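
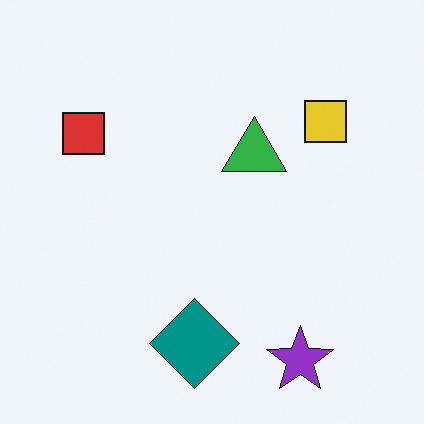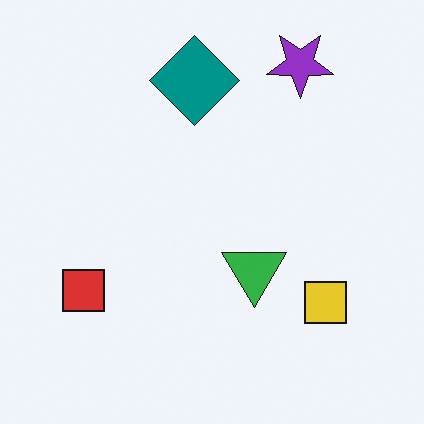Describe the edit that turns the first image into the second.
This is the original image flipped vertically (top ↔ bottom).

The purple star is in the bottom-right of the first image and the top-right of the second — shapes on opposite sides of the horizontal midline have swapped in a mirror flip.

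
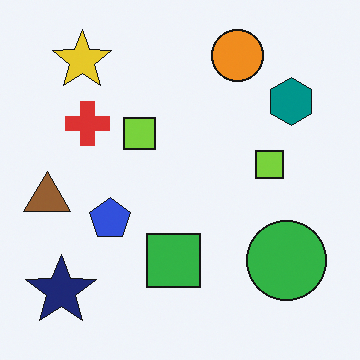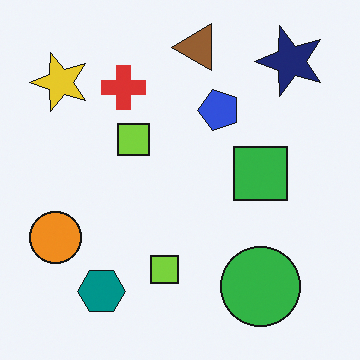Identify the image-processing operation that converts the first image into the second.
The transformation is: transposed (reflected across the top-left ↔ bottom-right diagonal).

Shapes have swapped their row and column positions — what was in the top-right is now in the bottom-left — a diagonal reflection.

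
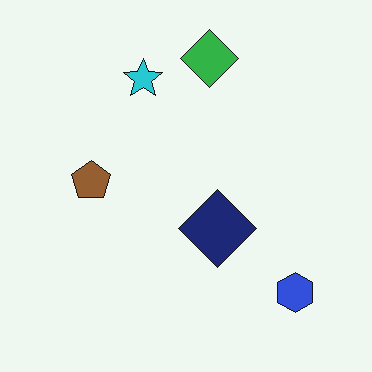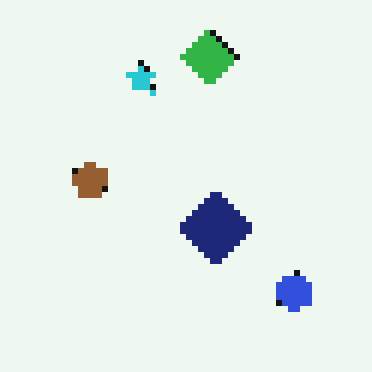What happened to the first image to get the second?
The transformation is: pixelated into visible square blocks.

Shapes are reduced to large square blocks; fine edges and outlines are lost — a downscale-then-upscale (mosaic) effect.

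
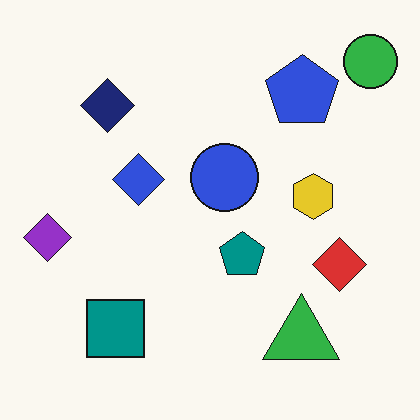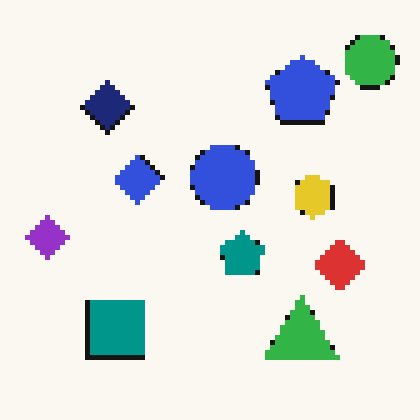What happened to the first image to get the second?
This is the original image lightly pixelated (a mild mosaic effect).

Shapes are reduced to large square blocks; fine edges and outlines are lost — a downscale-then-upscale (mosaic) effect.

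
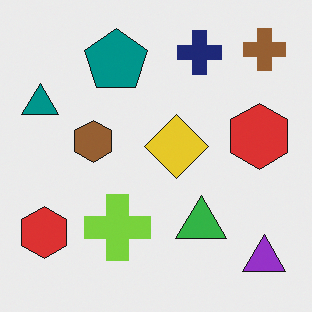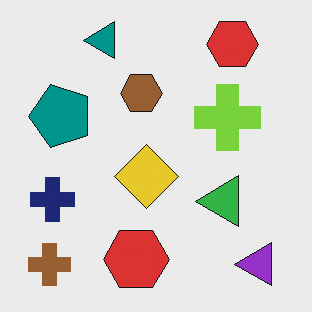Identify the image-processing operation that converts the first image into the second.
It was transposed (reflected across the top-left ↔ bottom-right diagonal).

Shapes have swapped their row and column positions — what was in the top-right is now in the bottom-left — a diagonal reflection.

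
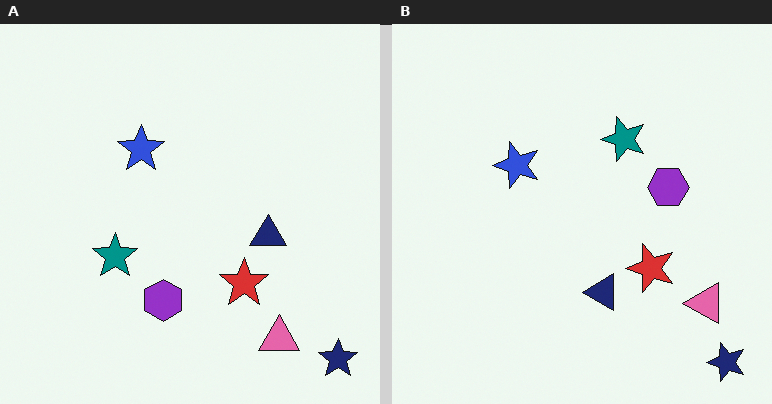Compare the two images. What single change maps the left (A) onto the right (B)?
The image was transposed (reflected across the top-left ↔ bottom-right diagonal).

Shapes have swapped their row and column positions — what was in the top-right is now in the bottom-left — a diagonal reflection.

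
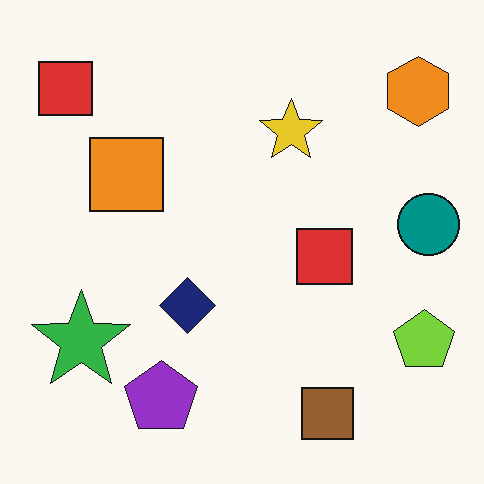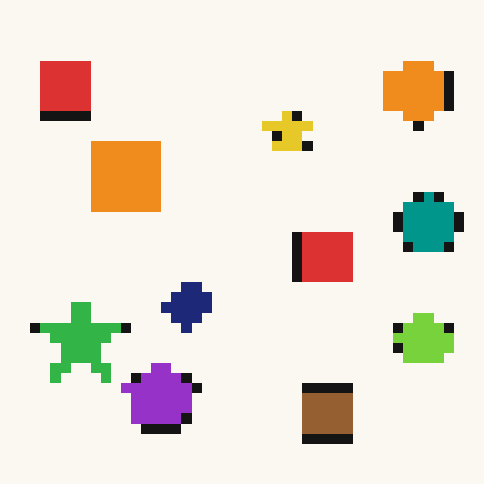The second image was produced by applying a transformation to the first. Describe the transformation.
The image was coarsely pixelated.

Shapes are reduced to large square blocks; fine edges and outlines are lost — a downscale-then-upscale (mosaic) effect.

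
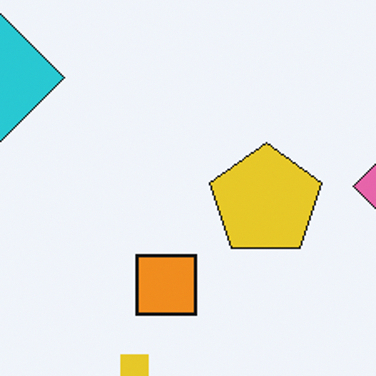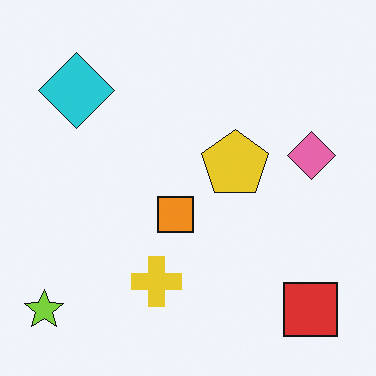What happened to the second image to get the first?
Cropped tightly and scaled back up.

The visible shapes are larger and the field of view is narrower; shapes near the original edges may be partly or wholly outside the frame — a crop-and-rescale.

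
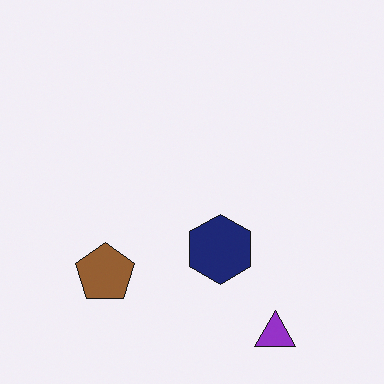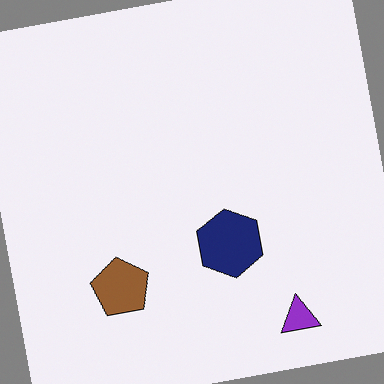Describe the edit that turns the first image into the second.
The image was rotated counter-clockwise by a slight angle.

Every shape is tilted by the same angle and the image corners show triangular fill wedges — a whole-image rotation by a non-right angle.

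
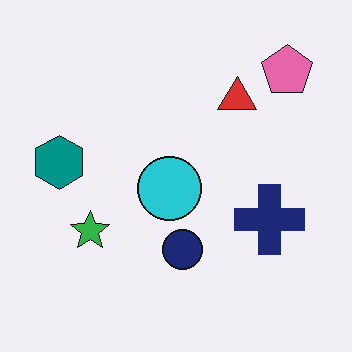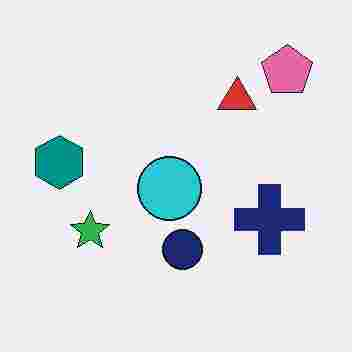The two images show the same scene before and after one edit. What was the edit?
The transformation is: degraded with heavy JPEG compression.

Blocky 8×8 compression artifacts appear around shape edges and the flat background shows ringing — characteristic JPEG degradation.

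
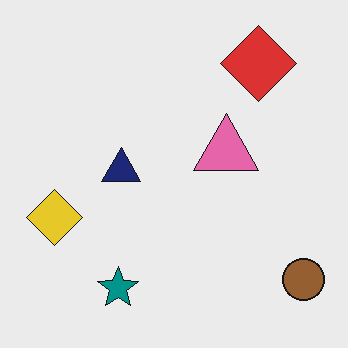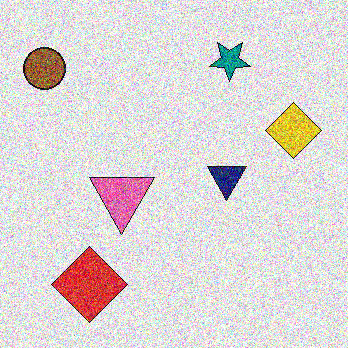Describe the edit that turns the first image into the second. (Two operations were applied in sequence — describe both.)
The transformation is: degraded with a thick layer of grain, then rotated 180°.

Random speckle covers the whole image, including the flat background. The brown circle sits in the bottom-right of the first image and the top-left of the second — consistent with a whole-image 180° rotation.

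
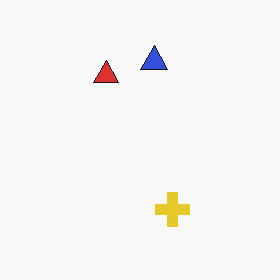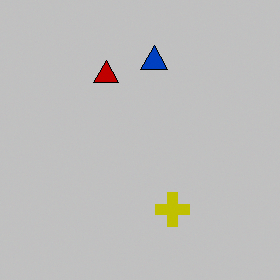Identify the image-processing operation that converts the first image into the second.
The transformation is: aggressively posterized.

Each flat color has snapped to a coarser quantized level — most visibly, the near-white background has dropped to a flat grey.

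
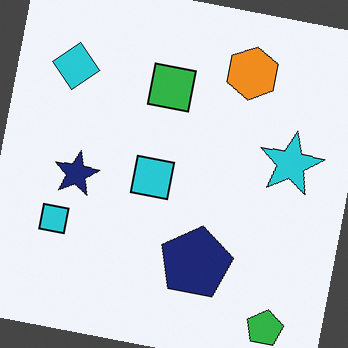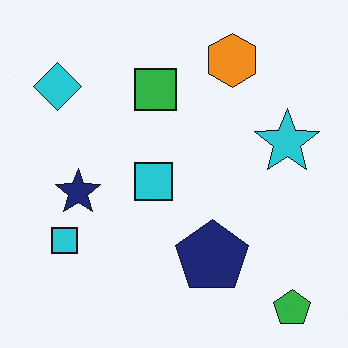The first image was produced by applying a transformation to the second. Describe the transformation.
Rotated clockwise by a slight angle.

Every shape is tilted by the same angle and the image corners show triangular fill wedges — a whole-image rotation by a non-right angle.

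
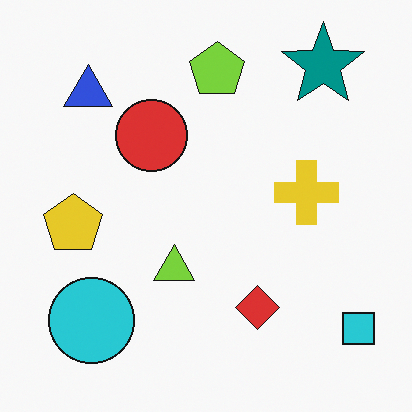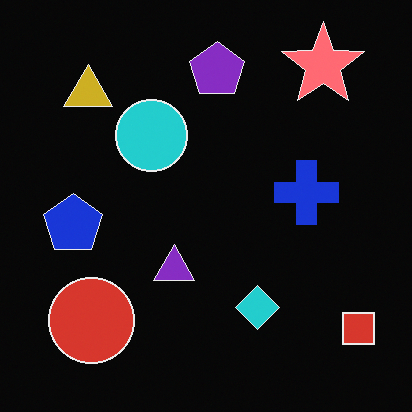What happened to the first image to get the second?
Color-inverted (negative).

The light background has become dark and every shape's color is its complement — a photographic negative.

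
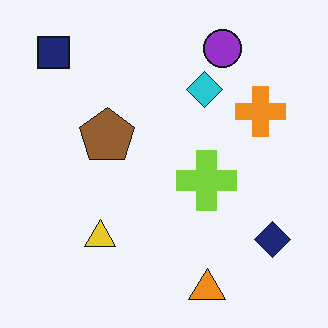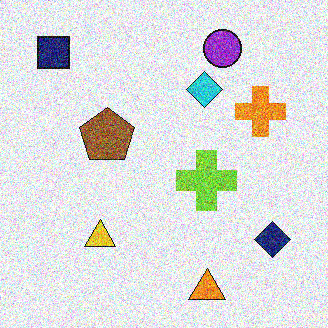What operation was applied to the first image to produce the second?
The image was degraded with strong gaussian noise.

Random speckle covers the whole image, including the flat background.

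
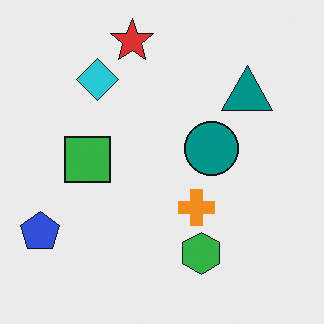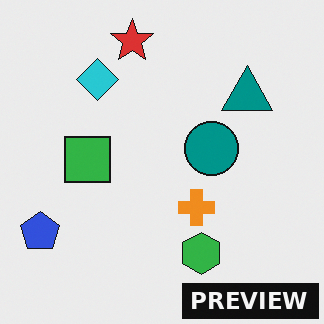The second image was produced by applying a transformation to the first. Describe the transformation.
Watermarked with the text "PREVIEW" in the lower-right corner.

A dark label reading "PREVIEW" appears in the lower-right corner.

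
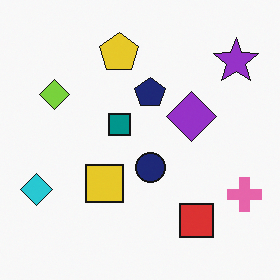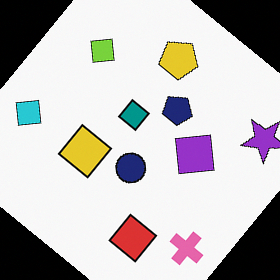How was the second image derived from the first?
This is the original image rotated clockwise by a large amount — several tens of degrees.

Every shape is tilted by the same angle and the image corners show triangular fill wedges — a whole-image rotation by a non-right angle.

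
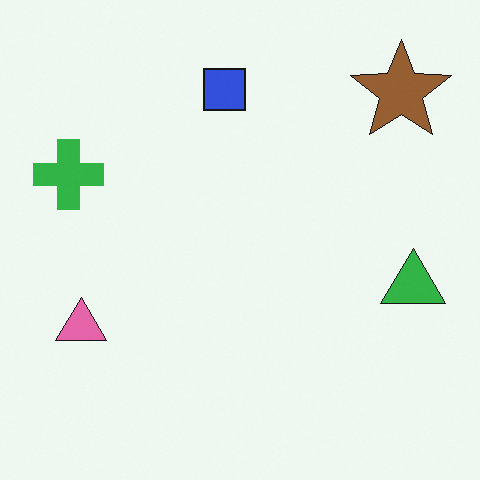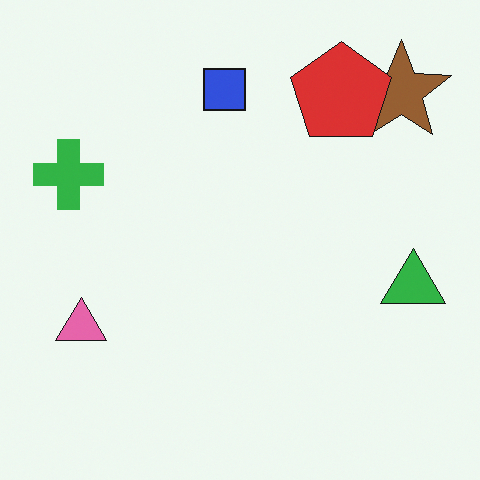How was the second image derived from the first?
This is the original image overlaid with an additional red pentagon.

A red pentagon appears in the second image that is absent from the first.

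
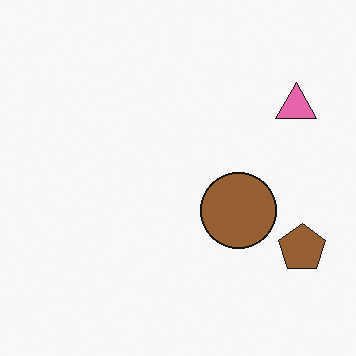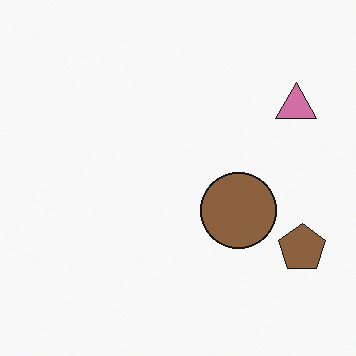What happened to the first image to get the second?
Slightly desaturated.

All colors are more muted and greyish — a global saturation change.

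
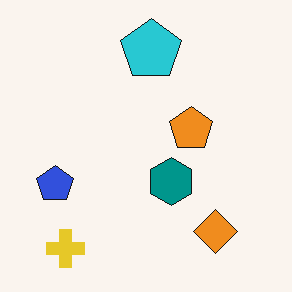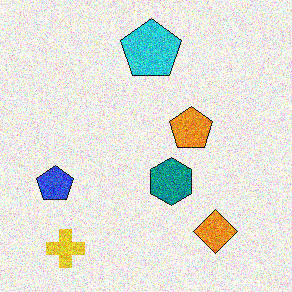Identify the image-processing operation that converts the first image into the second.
Degraded with a thick layer of grain.

Random speckle covers the whole image, including the flat background.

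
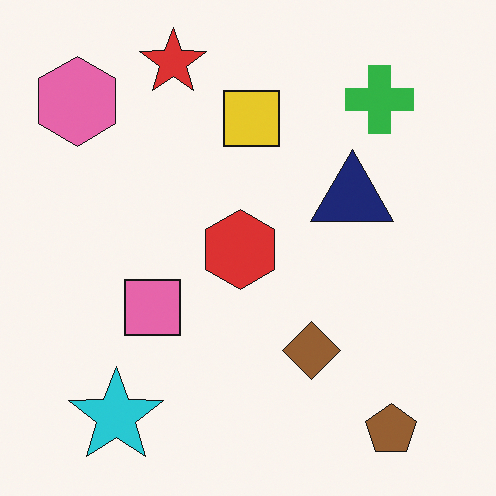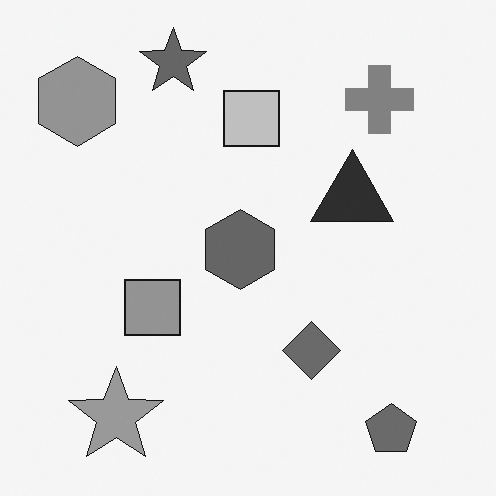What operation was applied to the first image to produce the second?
The image was converted to grayscale.

All color is removed — every shape is now a shade of grey.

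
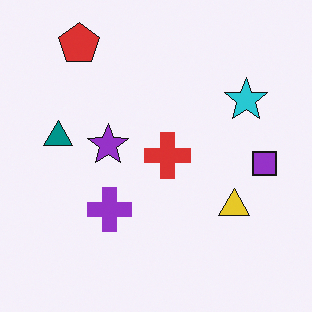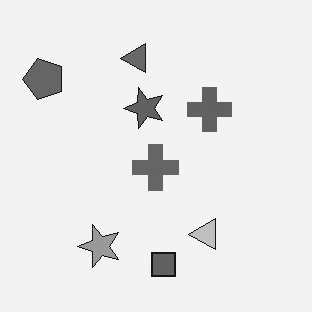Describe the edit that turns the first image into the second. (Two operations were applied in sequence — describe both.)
Converted to grayscale, then transposed (reflected across the top-left ↔ bottom-right diagonal).

All color is removed — every shape is now a shade of grey. Shapes have swapped their row and column positions — what was in the top-right is now in the bottom-left — a diagonal reflection.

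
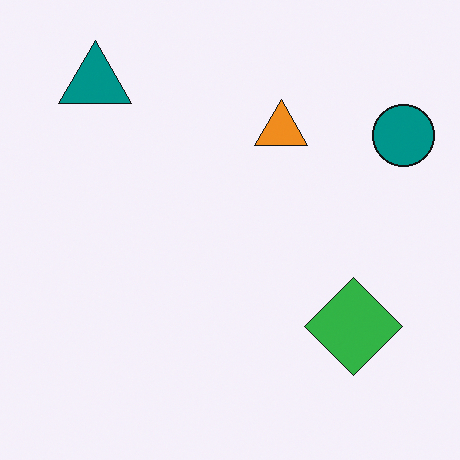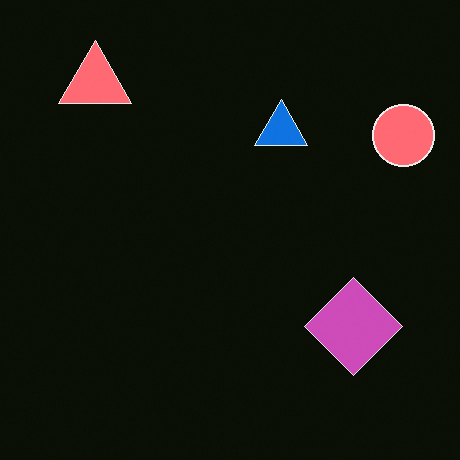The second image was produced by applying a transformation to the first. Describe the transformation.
The second image is the first color-inverted (negative).

The light background has become dark and every shape's color is its complement — a photographic negative.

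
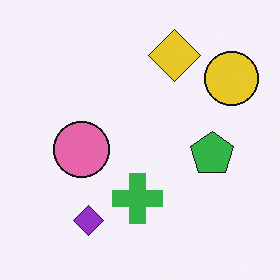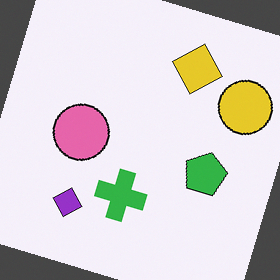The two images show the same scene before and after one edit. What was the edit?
Rotated clockwise by a moderate amount.

Every shape is tilted by the same angle and the image corners show triangular fill wedges — a whole-image rotation by a non-right angle.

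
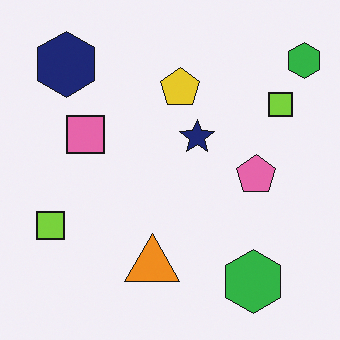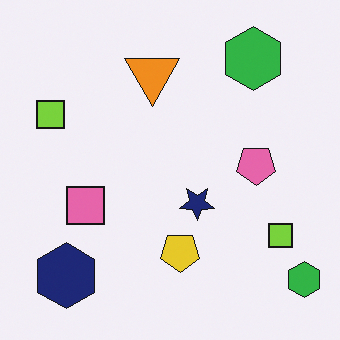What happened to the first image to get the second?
The transformation is: flipped vertically (top ↔ bottom).

The navy hexagon is in the top-left of the first image and the bottom-left of the second — shapes on opposite sides of the horizontal midline have swapped in a mirror flip.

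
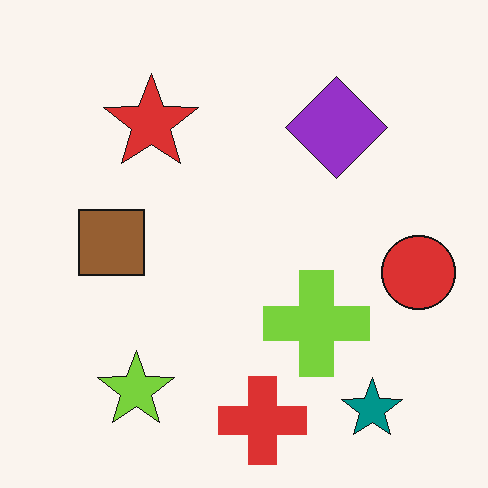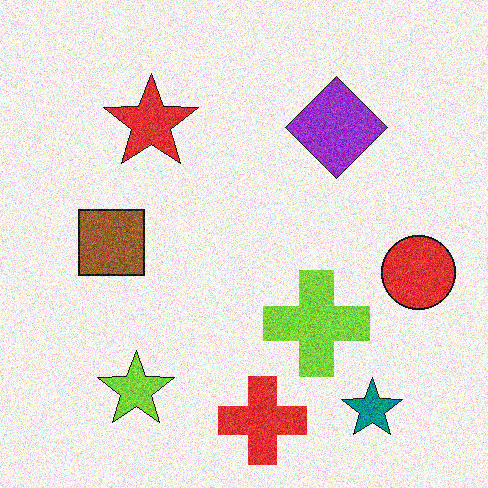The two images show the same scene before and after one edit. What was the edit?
The transformation is: degraded with visible gaussian noise.

Random speckle covers the whole image, including the flat background.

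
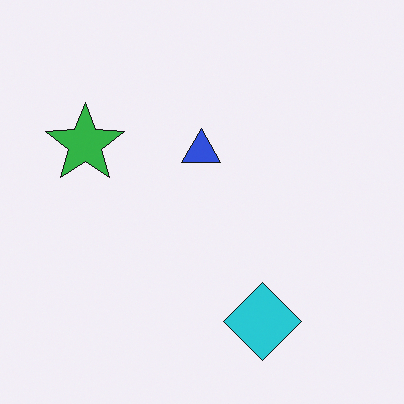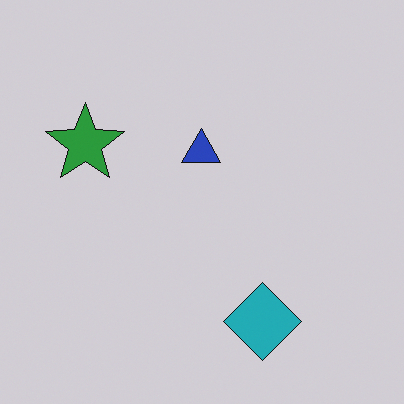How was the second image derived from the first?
Slightly darkened.

Every pixel — background and shapes alike — is uniformly darkened.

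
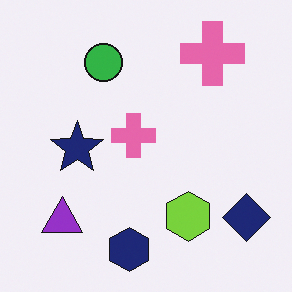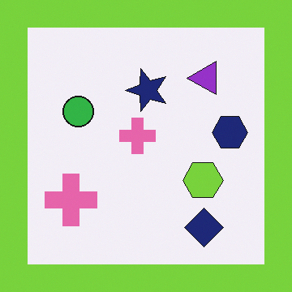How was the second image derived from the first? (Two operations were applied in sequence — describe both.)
Transposed (reflected across the top-left ↔ bottom-right diagonal), then framed with a lime border.

Shapes have swapped their row and column positions — what was in the top-right is now in the bottom-left — a diagonal reflection. A solid lime frame runs around the edge of the second image, with the content slightly shrunk inside it.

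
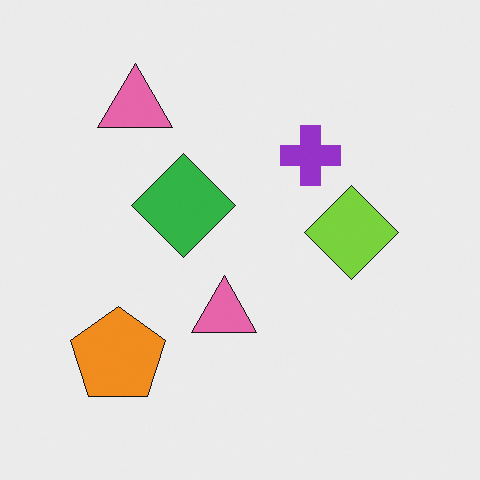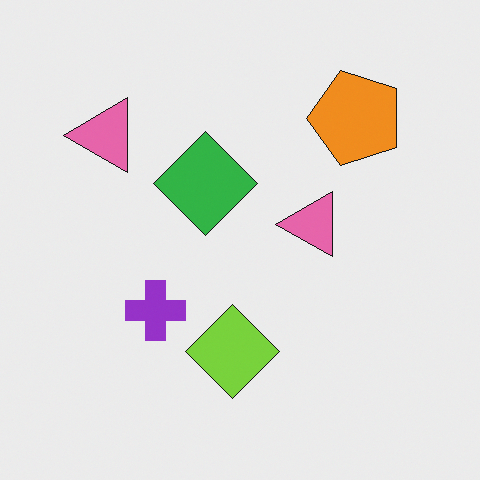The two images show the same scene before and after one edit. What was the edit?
It was transposed (reflected across the top-left ↔ bottom-right diagonal).

Shapes have swapped their row and column positions — what was in the top-right is now in the bottom-left — a diagonal reflection.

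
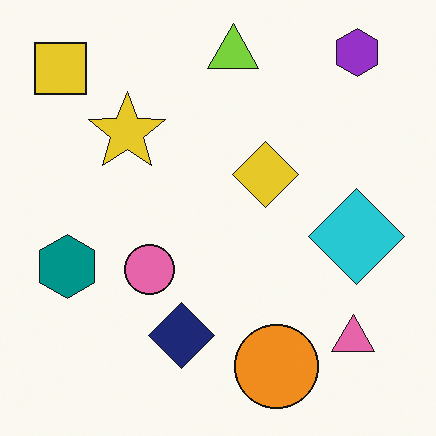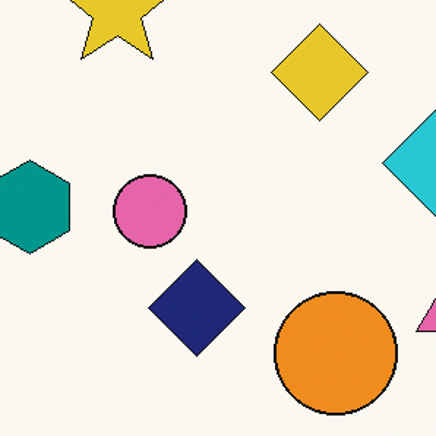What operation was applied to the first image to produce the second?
Cropped slightly and scaled back up.

The visible shapes are larger and the field of view is narrower; shapes near the original edges may be partly or wholly outside the frame — a crop-and-rescale.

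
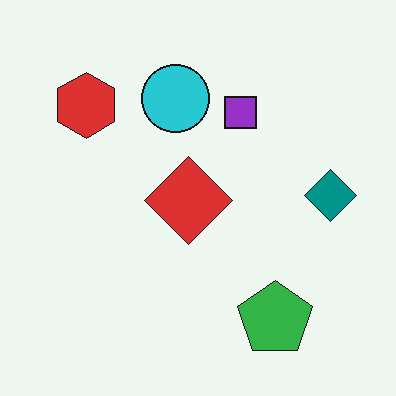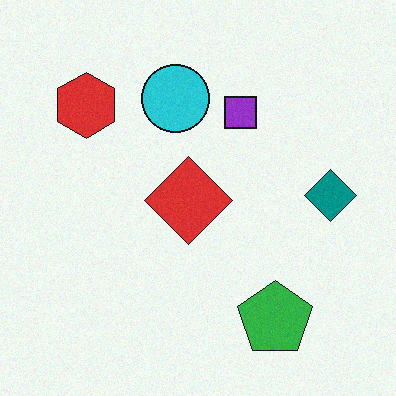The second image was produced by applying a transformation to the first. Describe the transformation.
This is the original image degraded with light additive noise.

Random speckle covers the whole image, including the flat background.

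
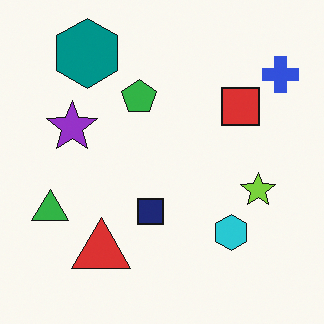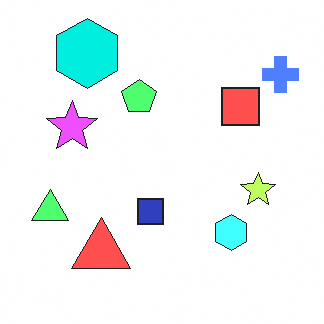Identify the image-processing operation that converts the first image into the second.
The transformation is: substantially brightened.

Every pixel — background and shapes alike — is uniformly brightened.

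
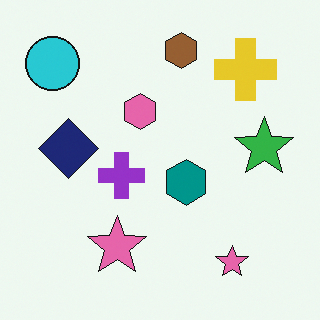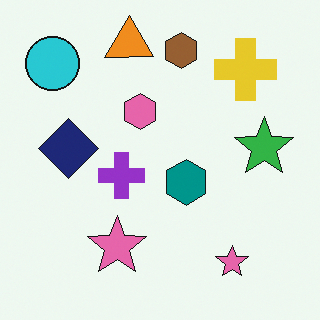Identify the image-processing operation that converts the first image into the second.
The second image is the first overlaid with an additional orange triangle.

An orange triangle appears in the second image that is absent from the first.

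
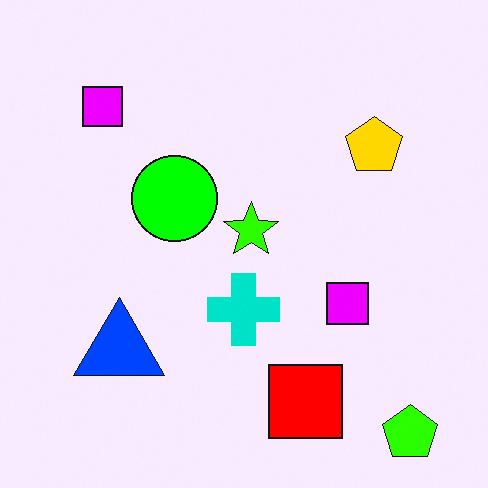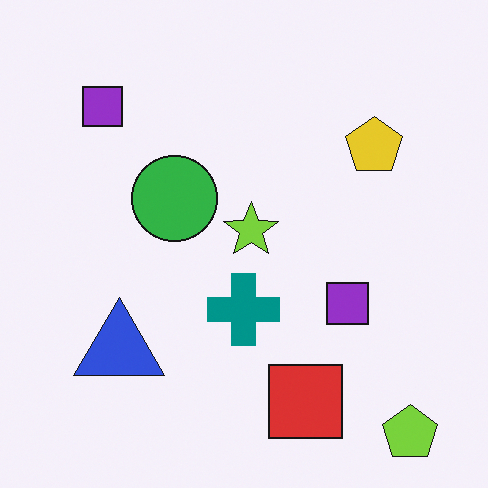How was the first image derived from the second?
This is the original image heavily oversaturated.

All colors are more vivid — a global saturation change.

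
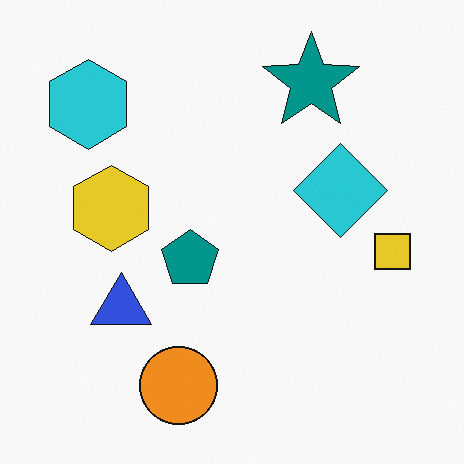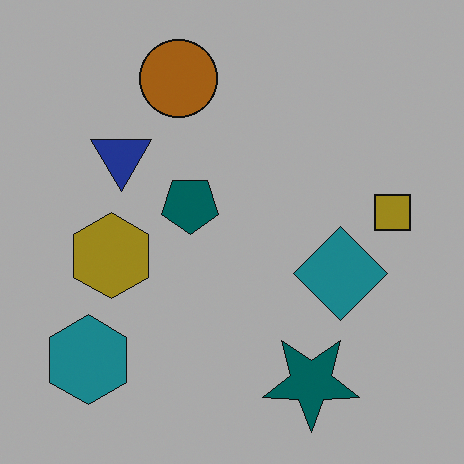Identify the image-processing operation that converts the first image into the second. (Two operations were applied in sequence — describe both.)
The image was flipped vertically (top ↔ bottom), then darkened a lot.

The orange circle is in the bottom of the first image and the top of the second — shapes on opposite sides of the horizontal midline have swapped in a mirror flip. Every pixel — background and shapes alike — is uniformly darkened.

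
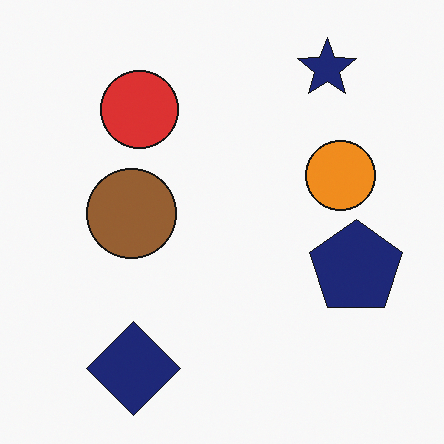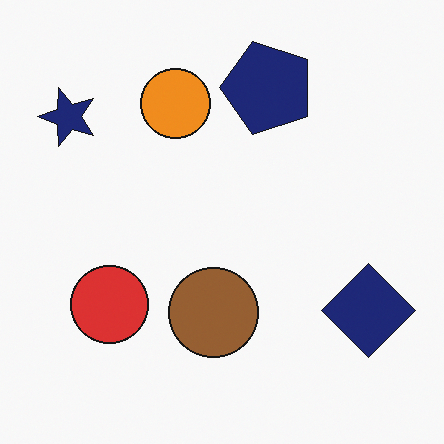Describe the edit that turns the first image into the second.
It was rotated 90° counter-clockwise.

The navy star sits in the top-right of the first image and the top-left of the second — consistent with a whole-image 90° counter-clockwise rotation.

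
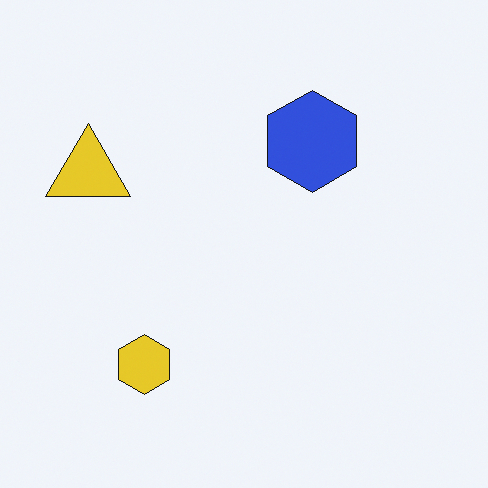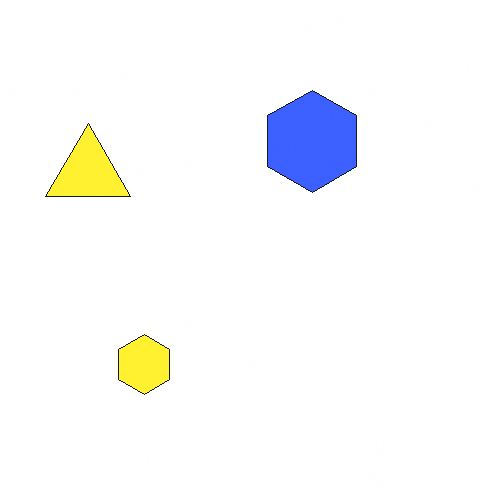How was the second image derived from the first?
It was brightened a little.

Every pixel — background and shapes alike — is uniformly brightened.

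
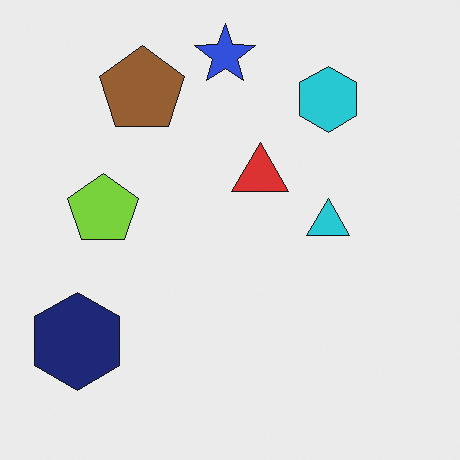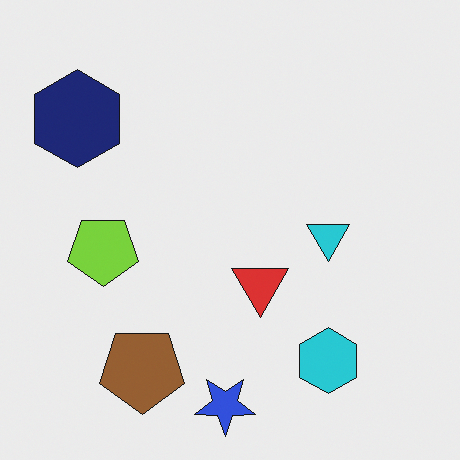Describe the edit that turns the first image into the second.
The second image is the first flipped vertically (top ↔ bottom).

The blue star is in the top of the first image and the bottom of the second — shapes on opposite sides of the horizontal midline have swapped in a mirror flip.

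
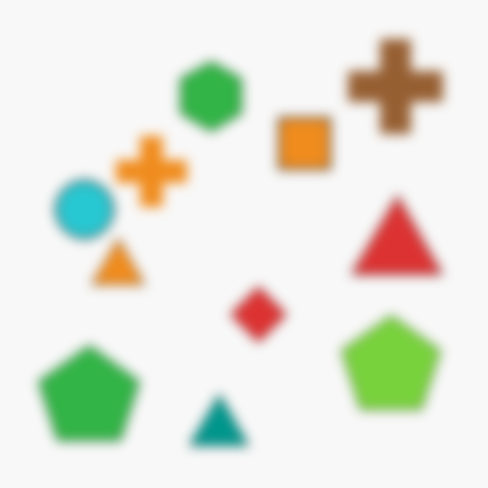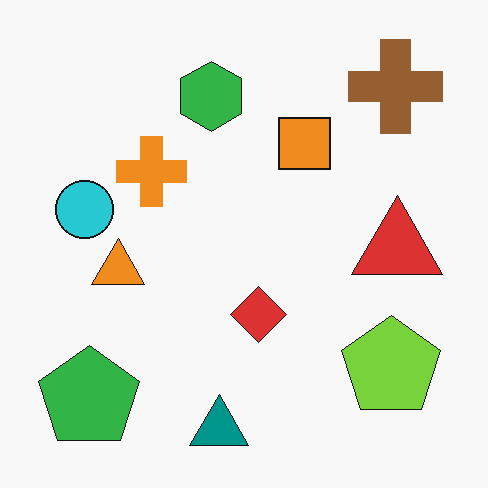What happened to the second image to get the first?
The transformation is: heavily blurred.

Shape edges and outlines are uniformly softened across the whole image.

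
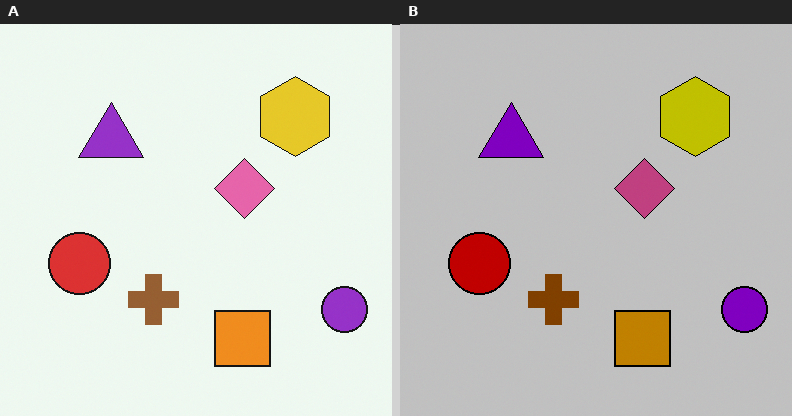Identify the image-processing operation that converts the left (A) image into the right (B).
This is the original image heavily posterized to just a handful of flat colors.

Each flat color has snapped to a coarser quantized level — most visibly, the near-white background has dropped to a flat grey.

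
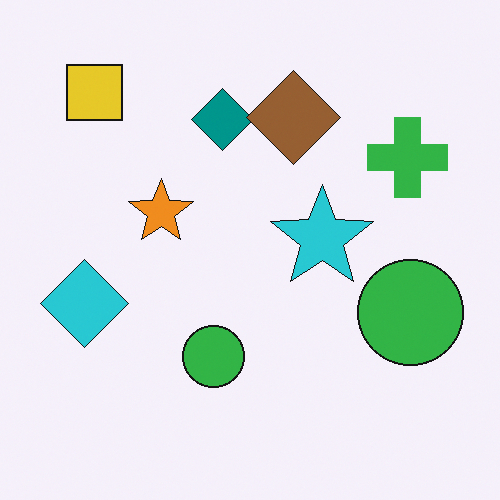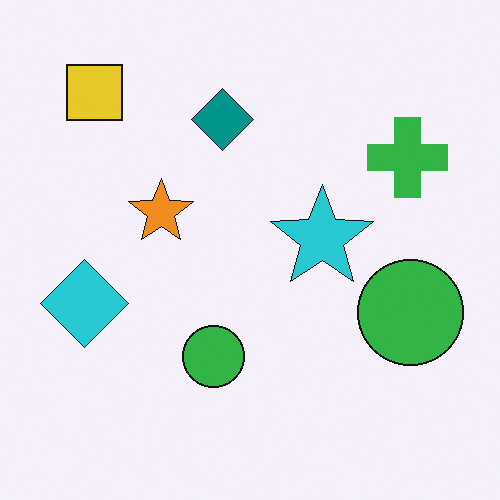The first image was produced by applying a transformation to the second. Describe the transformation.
The first image is the second overlaid with an additional brown diamond.

A brown diamond appears in the first image that is absent from the second.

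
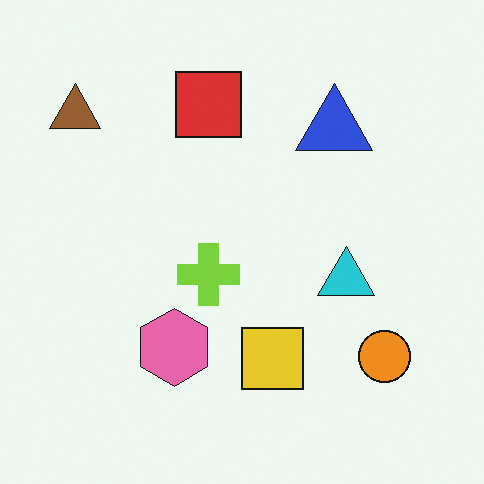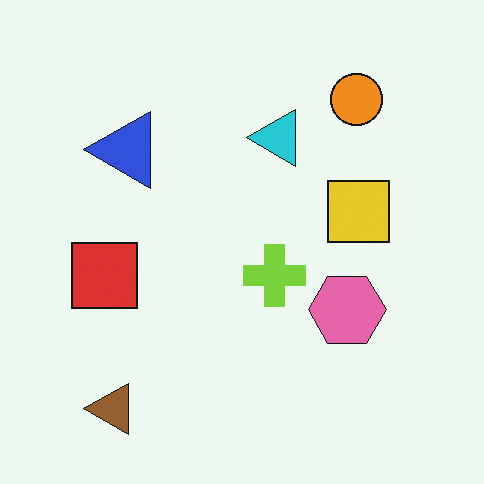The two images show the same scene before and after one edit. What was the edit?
The image was rotated 90° counter-clockwise.

The brown triangle sits in the top-left of the first image and the bottom-left of the second — consistent with a whole-image 90° counter-clockwise rotation.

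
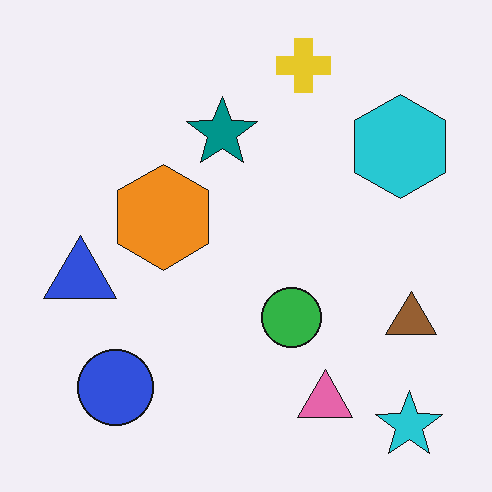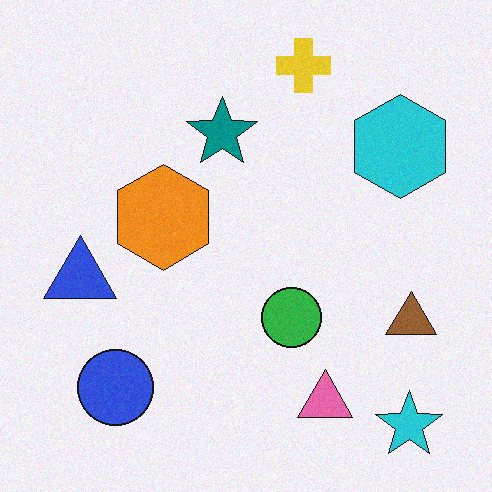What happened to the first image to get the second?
It was degraded with a light layer of grain.

Random speckle covers the whole image, including the flat background.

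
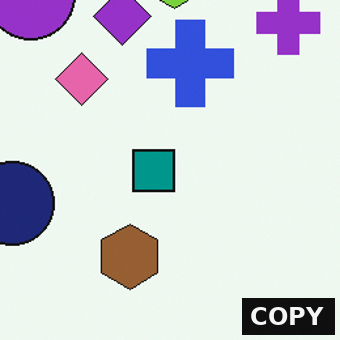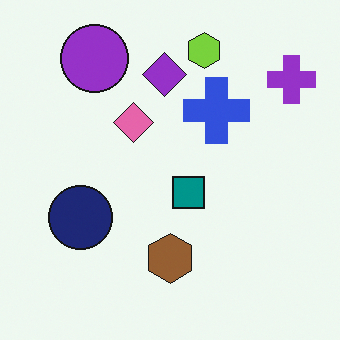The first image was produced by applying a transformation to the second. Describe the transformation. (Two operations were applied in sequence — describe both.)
The image was cropped to a modestly smaller region and rescaled, then watermarked with the text "COPY" in the lower-right corner.

The visible shapes are larger and the field of view is narrower; shapes near the original edges may be partly or wholly outside the frame — a crop-and-rescale. A dark label reading "COPY" appears in the lower-right corner.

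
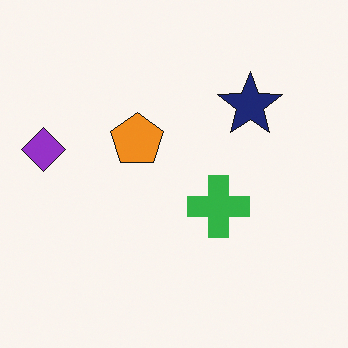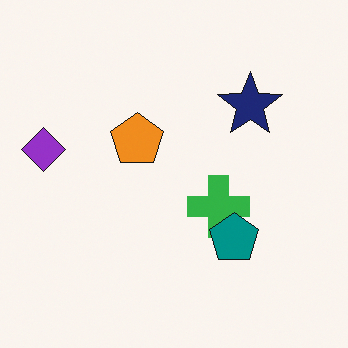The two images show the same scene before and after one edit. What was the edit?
The image was overlaid with an additional teal pentagon.

A teal pentagon appears in the second image that is absent from the first.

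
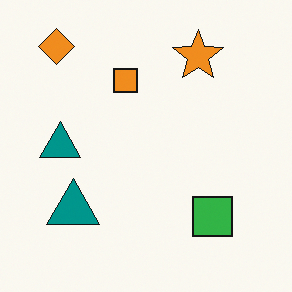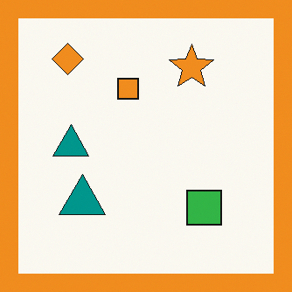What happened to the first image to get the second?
The image was framed with a orange border.

A solid orange frame runs around the edge of the second image, with the content slightly shrunk inside it.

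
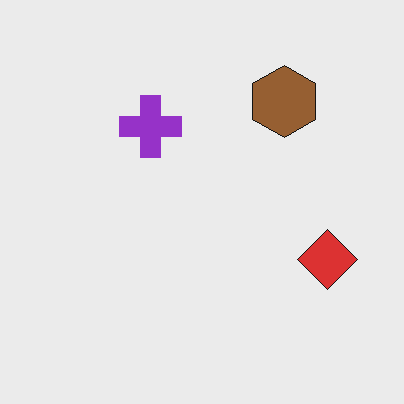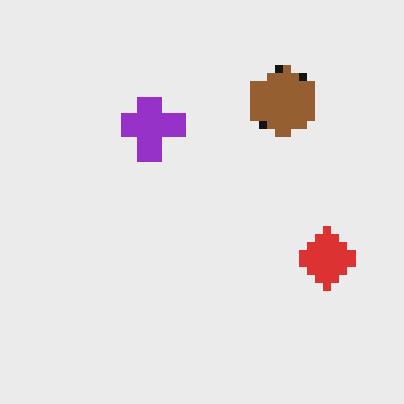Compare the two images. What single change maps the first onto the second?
The image was moderately pixelated.

Shapes are reduced to large square blocks; fine edges and outlines are lost — a downscale-then-upscale (mosaic) effect.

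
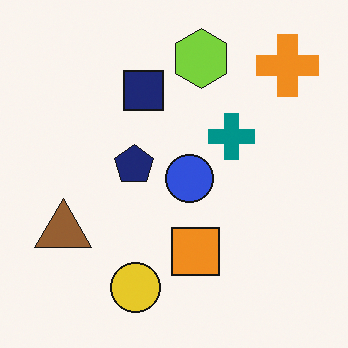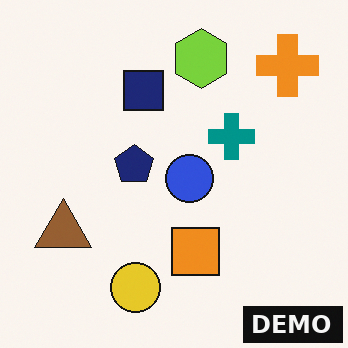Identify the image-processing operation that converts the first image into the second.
This is the original image watermarked with the text "DEMO" in the lower-right corner.

A dark label reading "DEMO" appears in the lower-right corner.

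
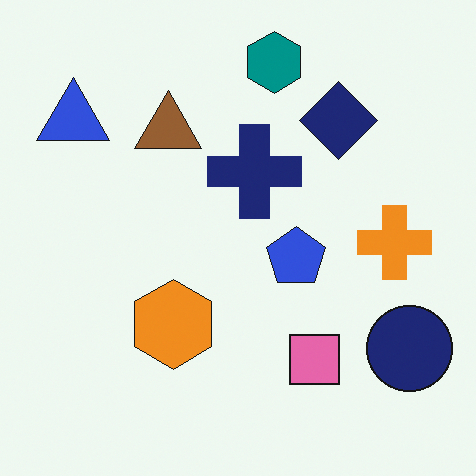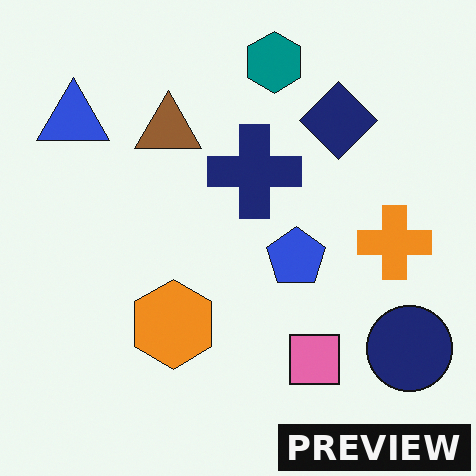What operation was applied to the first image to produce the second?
Watermarked with the text "PREVIEW" in the lower-right corner.

A dark label reading "PREVIEW" appears in the lower-right corner.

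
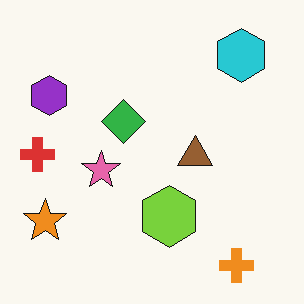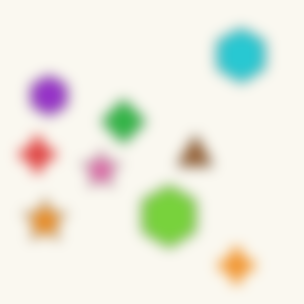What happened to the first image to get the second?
The transformation is: strongly gaussian-blurred.

Shape edges and outlines are uniformly softened across the whole image.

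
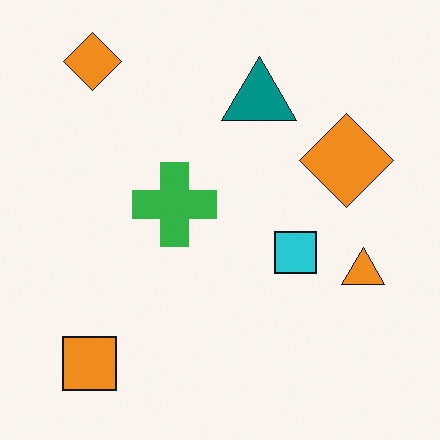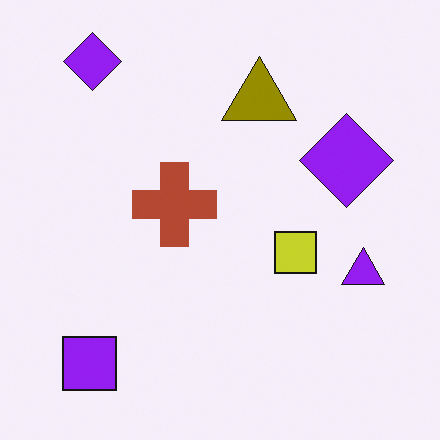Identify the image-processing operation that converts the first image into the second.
The second image is the first hue-shifted by a large amount.

Every shape's color has rotated by the same amount around the hue wheel — a uniform hue shift.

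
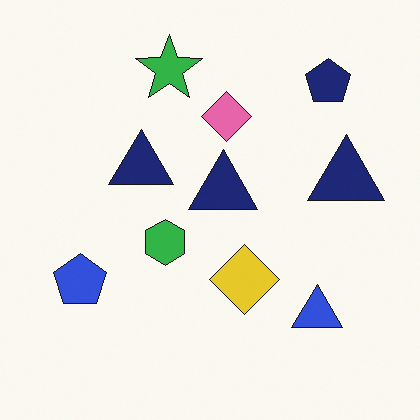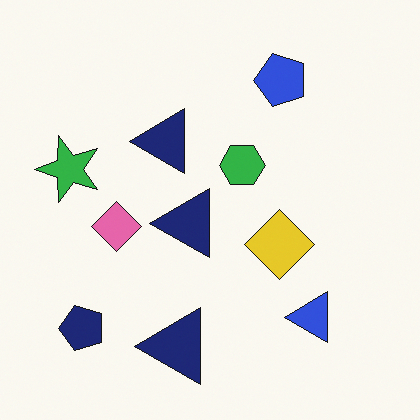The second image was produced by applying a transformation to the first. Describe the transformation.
This is the original image transposed (reflected across the top-left ↔ bottom-right diagonal).

Shapes have swapped their row and column positions — what was in the top-right is now in the bottom-left — a diagonal reflection.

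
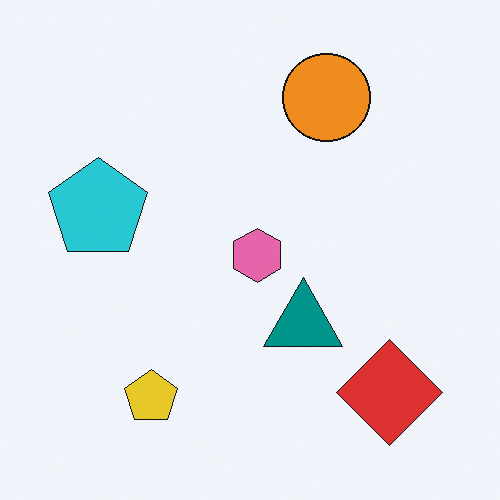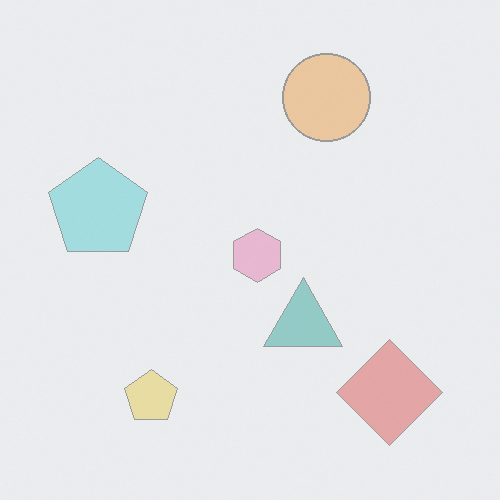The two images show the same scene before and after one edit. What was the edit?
Given much lower contrast.

Tones are pushed toward mid-grey across the whole image — a global contrast change.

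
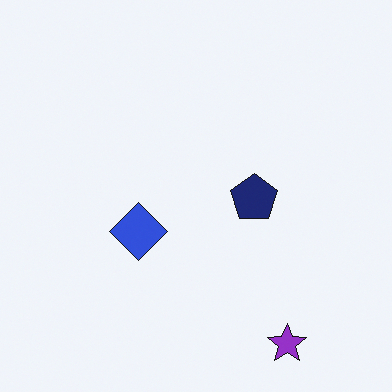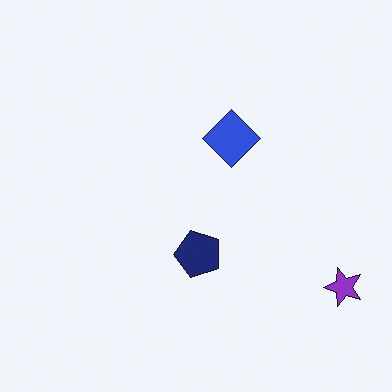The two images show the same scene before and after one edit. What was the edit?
The second image is the first transposed (reflected across the top-left ↔ bottom-right diagonal).

Shapes have swapped their row and column positions — what was in the top-right is now in the bottom-left — a diagonal reflection.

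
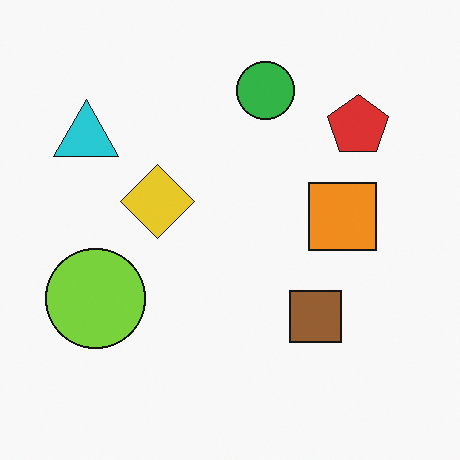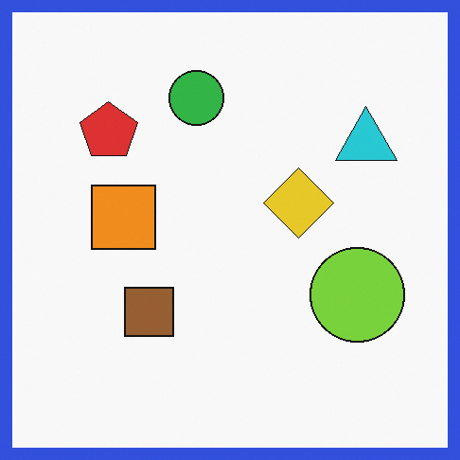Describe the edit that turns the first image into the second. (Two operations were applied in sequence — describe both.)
It was flipped horizontally (left ↔ right), then framed with a blue border.

The cyan triangle is in the top-left of the first image and the top-right of the second — shapes on opposite sides of the vertical midline have swapped in a mirror flip. A solid blue frame runs around the edge of the second image, with the content slightly shrunk inside it.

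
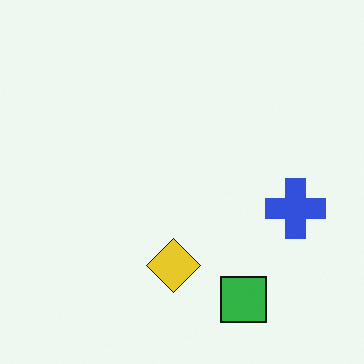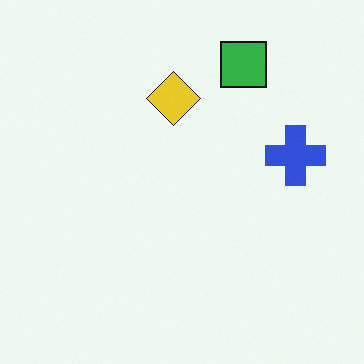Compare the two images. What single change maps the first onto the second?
Flipped vertically (top ↔ bottom).

The green square is in the bottom-right of the first image and the top-right of the second — shapes on opposite sides of the horizontal midline have swapped in a mirror flip.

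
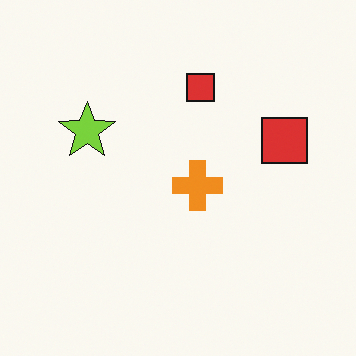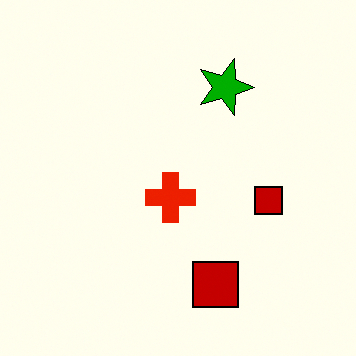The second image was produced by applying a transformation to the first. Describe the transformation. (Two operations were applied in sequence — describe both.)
The image was boosted in contrast, then rotated 90° clockwise.

Tones are pushed away from mid-grey across the whole image — a global contrast change. The lime star sits in the left of the first image and the top of the second — consistent with a whole-image 90° clockwise rotation.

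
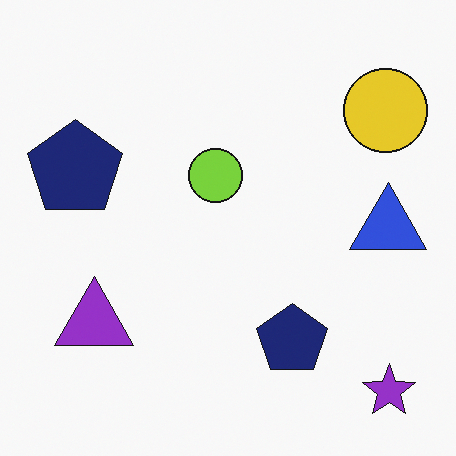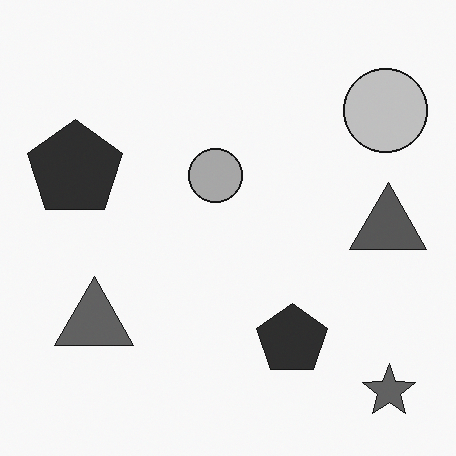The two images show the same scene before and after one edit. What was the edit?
This is the original image converted to grayscale.

All color is removed — every shape is now a shade of grey.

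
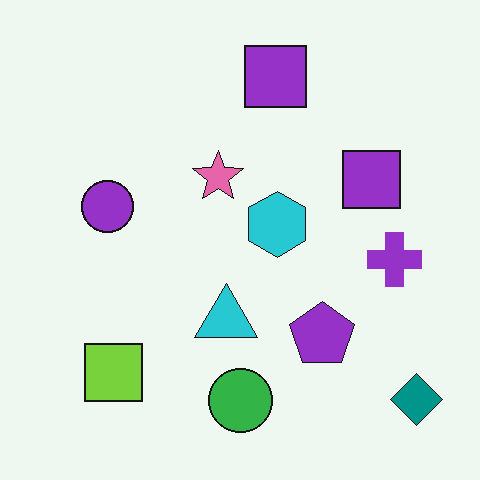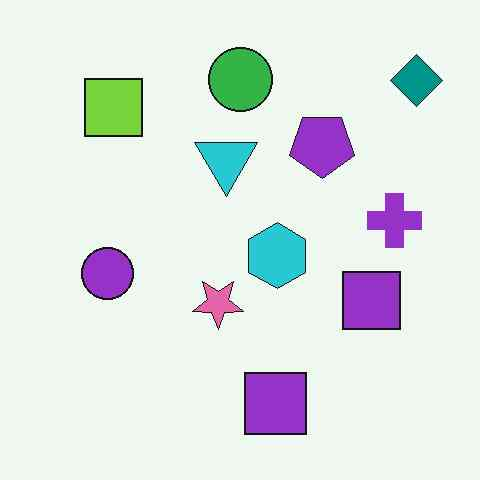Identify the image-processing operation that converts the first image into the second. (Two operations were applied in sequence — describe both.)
The transformation is: flipped vertically (top ↔ bottom), then given moderate JPEG compression.

The green circle is in the bottom of the first image and the top of the second — shapes on opposite sides of the horizontal midline have swapped in a mirror flip. Blocky 8×8 compression artifacts appear around shape edges and the flat background shows ringing — characteristic JPEG degradation.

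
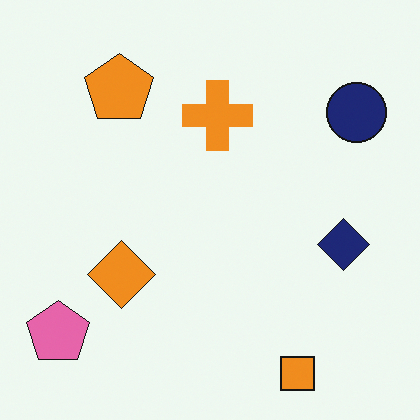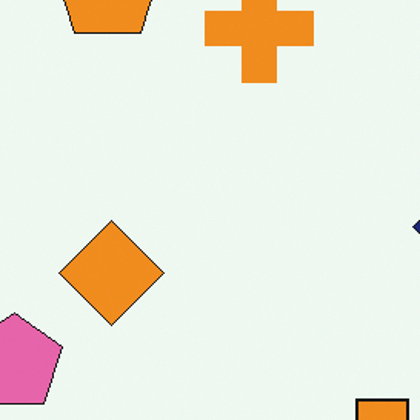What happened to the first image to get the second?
The image was cropped to a modestly smaller region and rescaled.

The visible shapes are larger and the field of view is narrower; shapes near the original edges may be partly or wholly outside the frame — a crop-and-rescale.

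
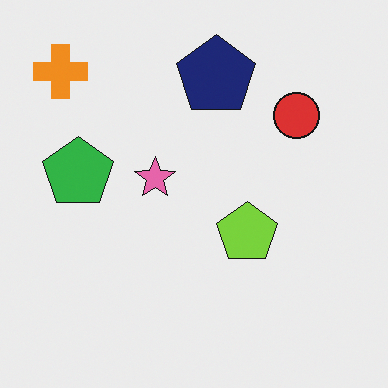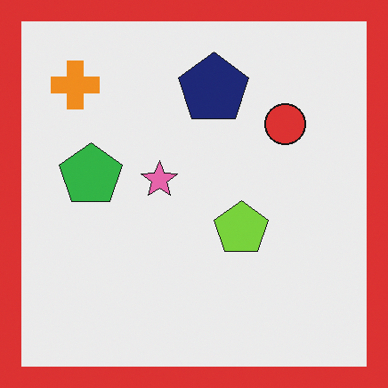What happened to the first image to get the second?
The second image is the first framed with a red border.

A solid red frame runs around the edge of the second image, with the content slightly shrunk inside it.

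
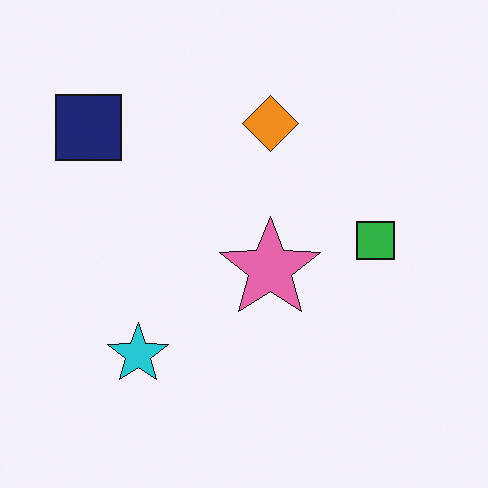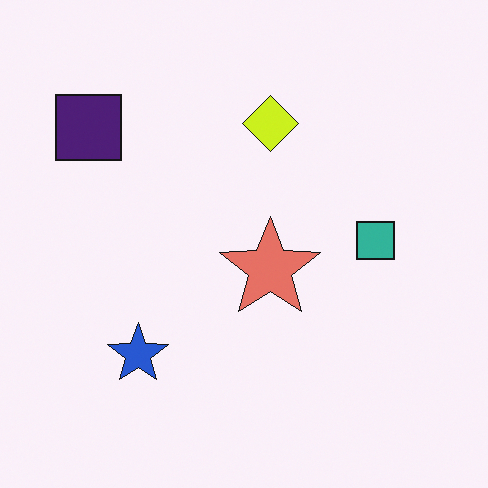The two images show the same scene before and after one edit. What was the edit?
The second image is the first hue-shifted by a small amount.

Every shape's color has rotated by the same amount around the hue wheel — a uniform hue shift.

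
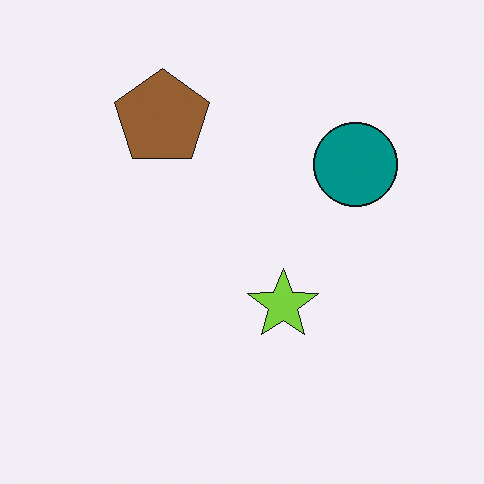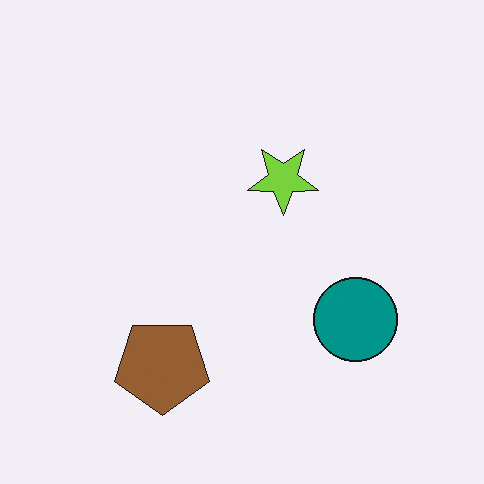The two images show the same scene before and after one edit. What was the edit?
Flipped vertically (top ↔ bottom).

The brown pentagon is in the top of the first image and the bottom of the second — shapes on opposite sides of the horizontal midline have swapped in a mirror flip.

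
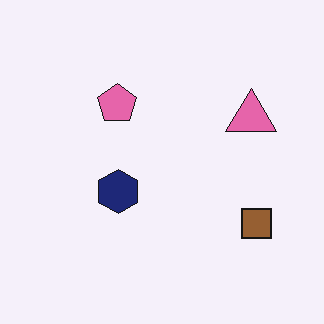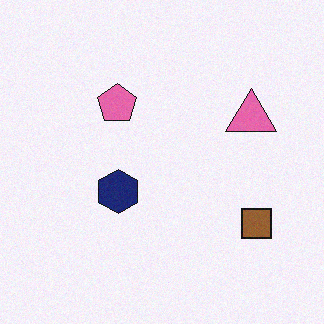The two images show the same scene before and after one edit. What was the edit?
It was degraded with a light layer of grain.

Random speckle covers the whole image, including the flat background.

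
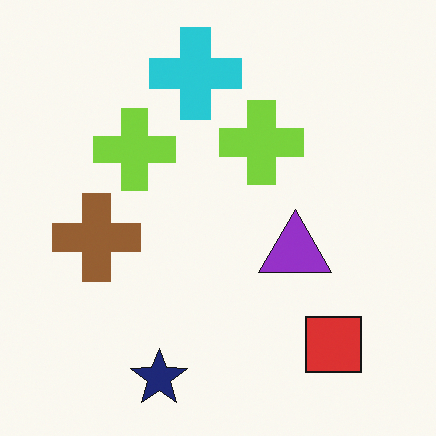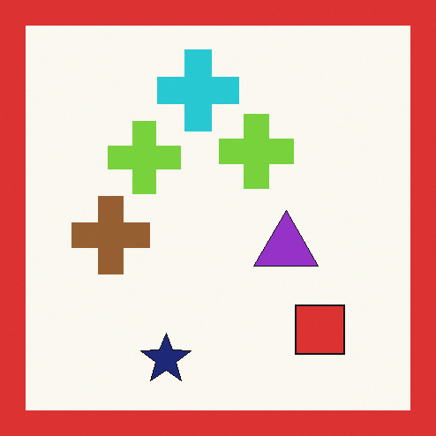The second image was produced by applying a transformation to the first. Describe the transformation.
The transformation is: framed with a red border.

A solid red frame runs around the edge of the second image, with the content slightly shrunk inside it.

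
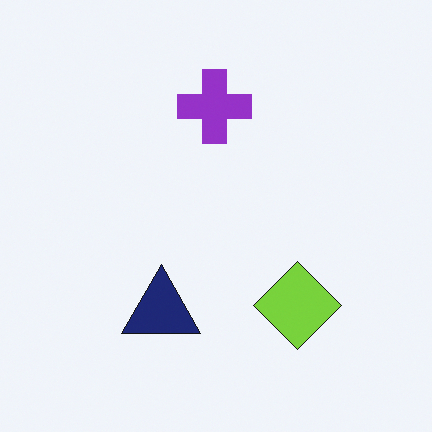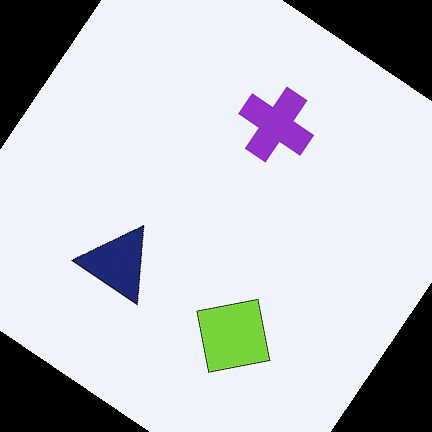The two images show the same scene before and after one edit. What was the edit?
It was rotated clockwise by a large amount — several tens of degrees.

Every shape is tilted by the same angle and the image corners show triangular fill wedges — a whole-image rotation by a non-right angle.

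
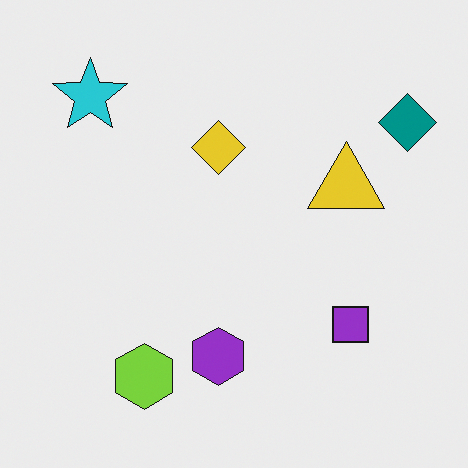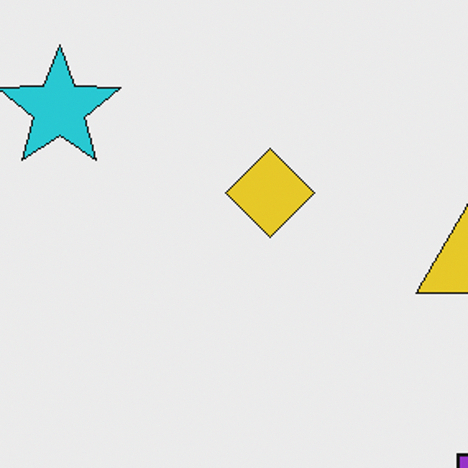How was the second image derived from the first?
Cropped to a noticeably smaller region and rescaled.

The visible shapes are larger and the field of view is narrower; shapes near the original edges may be partly or wholly outside the frame — a crop-and-rescale.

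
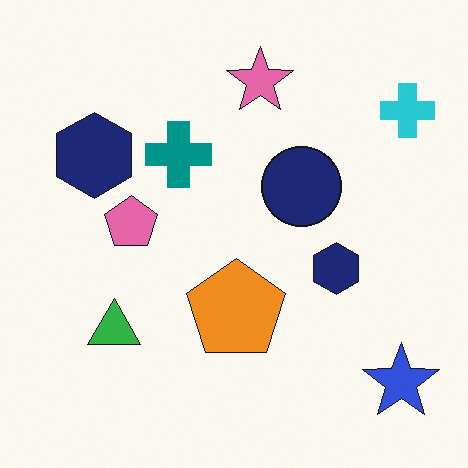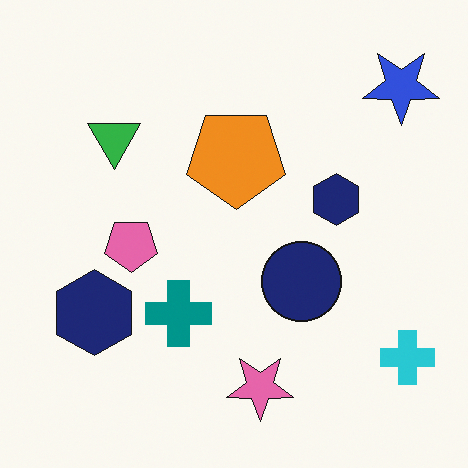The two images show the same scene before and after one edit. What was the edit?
The second image is the first flipped vertically (top ↔ bottom).

The pink star is in the top of the first image and the bottom of the second — shapes on opposite sides of the horizontal midline have swapped in a mirror flip.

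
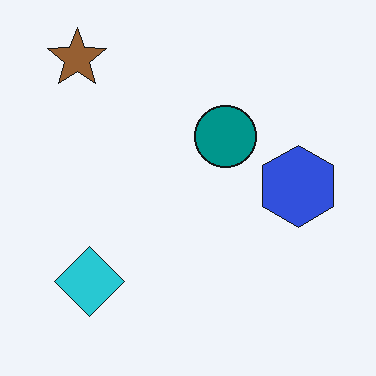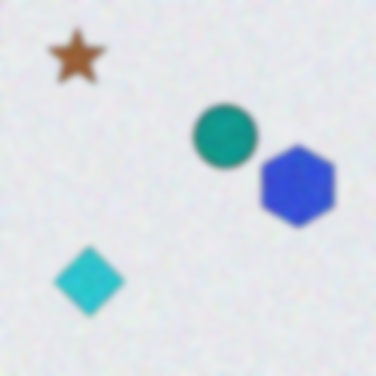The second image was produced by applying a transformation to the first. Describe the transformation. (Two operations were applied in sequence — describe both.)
The transformation is: degraded with strong gaussian noise, then noticeably gaussian-blurred.

Random speckle covers the whole image, including the flat background. Shape edges and outlines are uniformly softened across the whole image.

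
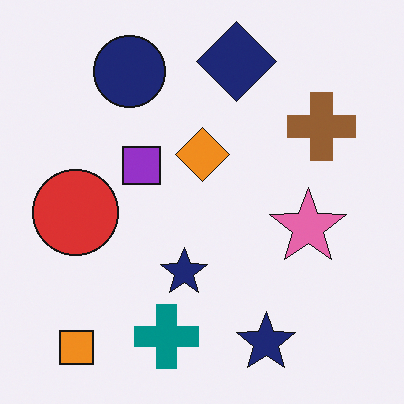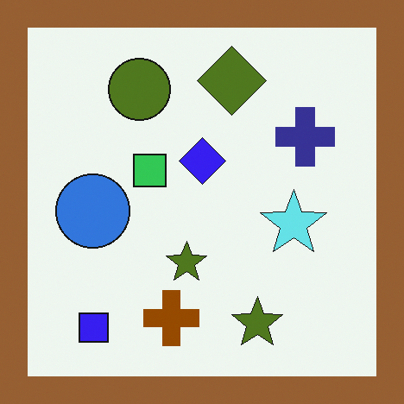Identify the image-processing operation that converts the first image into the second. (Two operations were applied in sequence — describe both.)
It was hue-shifted through roughly half the color wheel, then framed with a brown border.

Every shape's color has rotated by the same amount around the hue wheel — a uniform hue shift. A solid brown frame runs around the edge of the second image, with the content slightly shrunk inside it.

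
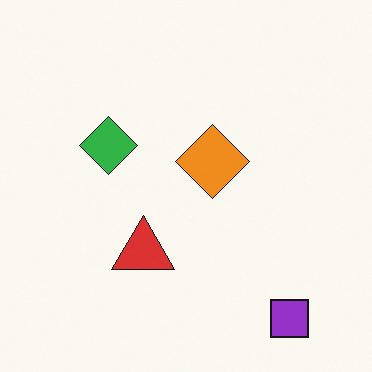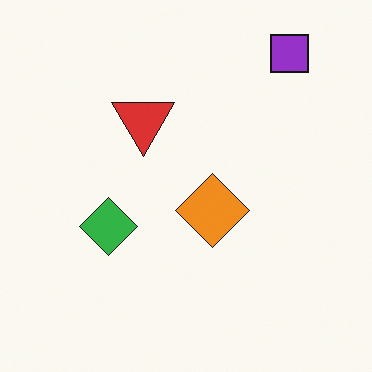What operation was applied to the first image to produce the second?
Flipped vertically (top ↔ bottom).

The purple square is in the bottom-right of the first image and the top-right of the second — shapes on opposite sides of the horizontal midline have swapped in a mirror flip.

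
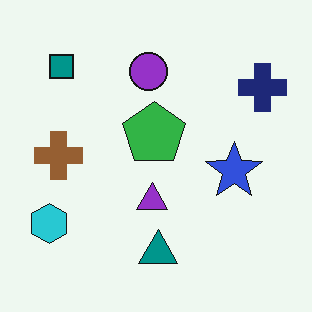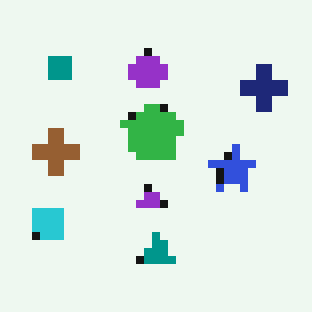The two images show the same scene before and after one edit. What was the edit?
The second image is the first pixelated into visible square blocks.

Shapes are reduced to large square blocks; fine edges and outlines are lost — a downscale-then-upscale (mosaic) effect.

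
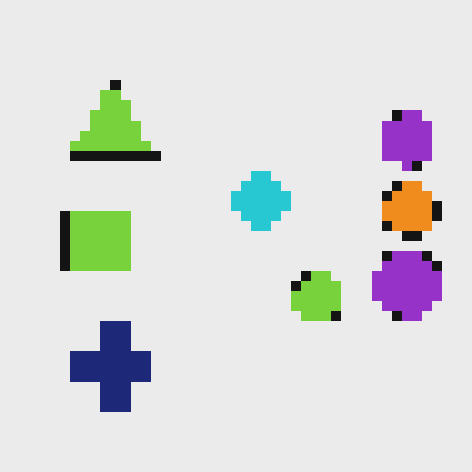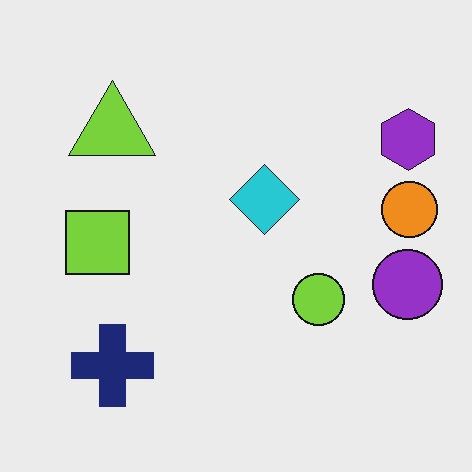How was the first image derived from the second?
The first image is the second heavily pixelated into large blocks.

Shapes are reduced to large square blocks; fine edges and outlines are lost — a downscale-then-upscale (mosaic) effect.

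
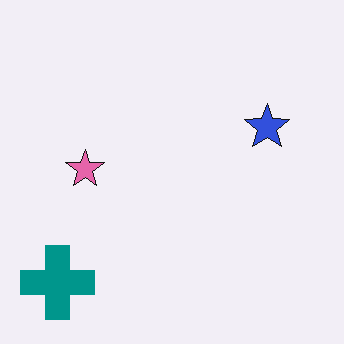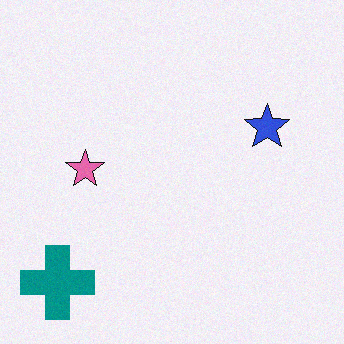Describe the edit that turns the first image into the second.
The second image is the first degraded with light additive noise.

Random speckle covers the whole image, including the flat background.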